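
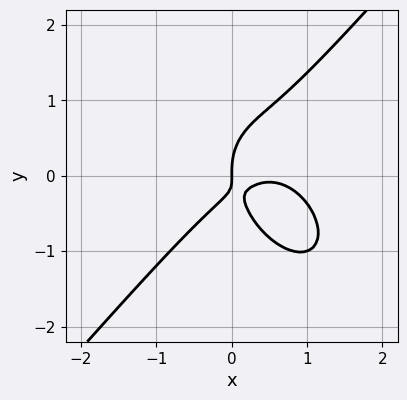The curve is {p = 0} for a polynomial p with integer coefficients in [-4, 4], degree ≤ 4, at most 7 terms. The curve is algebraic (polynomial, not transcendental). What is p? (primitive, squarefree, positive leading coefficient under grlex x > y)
3*x^3 - 2*y^3 - 3*x^2 + 3*x*y + x

(a) The degree is 3 — a generic line meets the curve in up to 3 points.
(b) Against the integer gridlines: one y-axis crossing is at y = 0; it crosses the x-axis at the gridline x = 0.
(c) Solving for integer coefficients yields p as stated.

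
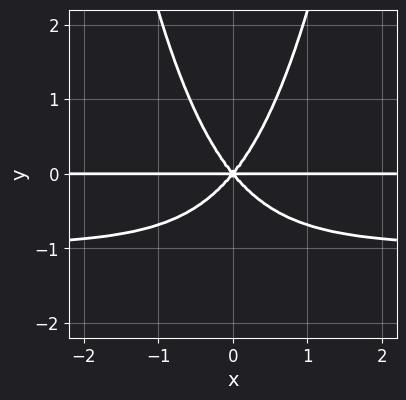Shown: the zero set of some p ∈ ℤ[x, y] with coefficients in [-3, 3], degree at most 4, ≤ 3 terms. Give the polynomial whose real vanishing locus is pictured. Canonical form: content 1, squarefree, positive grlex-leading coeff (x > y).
(a) deg p = 4. A generic line meets the curve in up to 4 points.
(b) Symmetries: it's symmetric under x → −x, forcing even powers of x.
(c) From the visible intercepts: it crosses the y-axis at the gridline y = 0; the visible x-axis segment lies entirely on the curve.
(d) Putting this together gives p.

3*x^2*y^2 + 3*x^2*y - 2*y^3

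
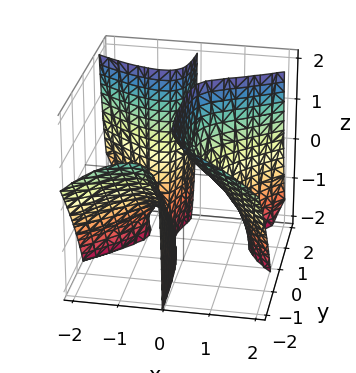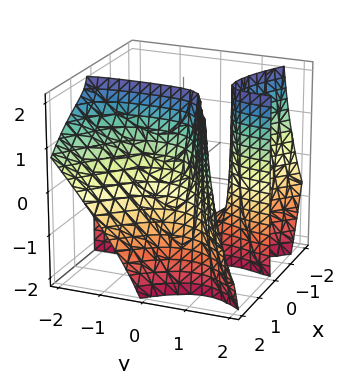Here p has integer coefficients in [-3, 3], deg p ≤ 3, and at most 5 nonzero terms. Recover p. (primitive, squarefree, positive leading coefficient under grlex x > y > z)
1. I count 2 distinct pieces. Treating them together as one polynomial.
2. Degree: a generic line meets the surface in up to 3 points, so deg p = 3.
3. From the visible intercepts: no y-intercept at any integer in the box; the surface avoids every integer z-axis point in the box.
4. Solving for integer coefficients yields p as stated.

2*x^3 - 3*x*y^2 - 3*x*y*z + 3*x*z - 1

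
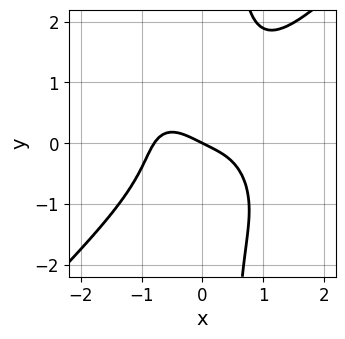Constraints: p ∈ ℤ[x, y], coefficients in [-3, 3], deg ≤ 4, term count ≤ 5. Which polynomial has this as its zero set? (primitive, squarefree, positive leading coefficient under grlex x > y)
2*x^4 - 2*x*y^3 + y^3 + x + 2*y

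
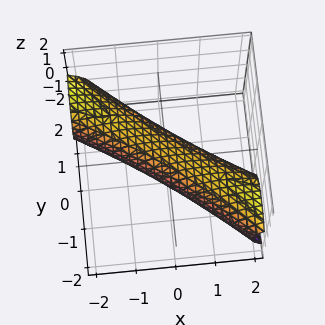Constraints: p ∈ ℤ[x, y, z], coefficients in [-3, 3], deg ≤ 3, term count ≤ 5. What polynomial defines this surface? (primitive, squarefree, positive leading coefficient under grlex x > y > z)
x^2 + 3*x*y + 2*y^2 + 2*z^2 - 1

(a) The degree is 2 — a generic line meets the surface in up to 2 points.
(b) From the visible intercepts: the x-axis gridline crossings are at x ∈ {-1, 1}.
(c) The integer polynomial consistent with all of this is the stated p.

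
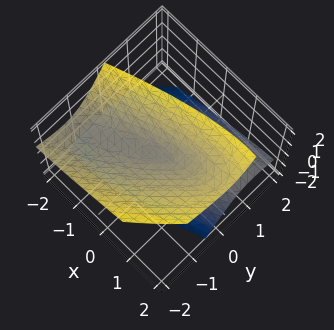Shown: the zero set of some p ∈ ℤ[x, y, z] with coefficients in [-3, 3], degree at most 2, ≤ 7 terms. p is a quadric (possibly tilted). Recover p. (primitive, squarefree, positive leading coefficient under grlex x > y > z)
(a) I count 2 distinct pieces. Treating them together as one polynomial.
(b) The degree is 2 — the shape is more complex than any degree-1 surface.
(c) From the visible intercepts: it meets the z-axis at z = 0 (among the integer gridlines); one y-axis crossing is at y = 0; it meets the x-axis at x = 0 (among the integer gridlines).
(d) The integer polynomial consistent with all of this is the stated p.

x^2 - 3*x*y + 3*y^2 + 3*y*z - 2*z^2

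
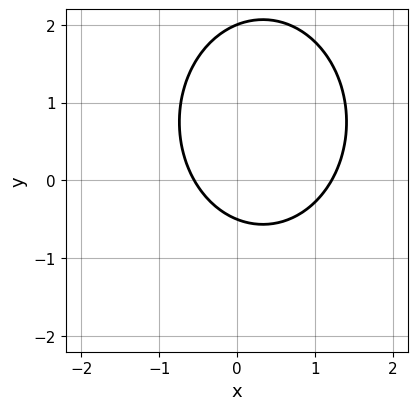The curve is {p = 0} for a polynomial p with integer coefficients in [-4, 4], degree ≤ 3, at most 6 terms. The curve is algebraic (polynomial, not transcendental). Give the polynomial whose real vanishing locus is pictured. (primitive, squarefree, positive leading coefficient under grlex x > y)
3*x^2 + 2*y^2 - 2*x - 3*y - 2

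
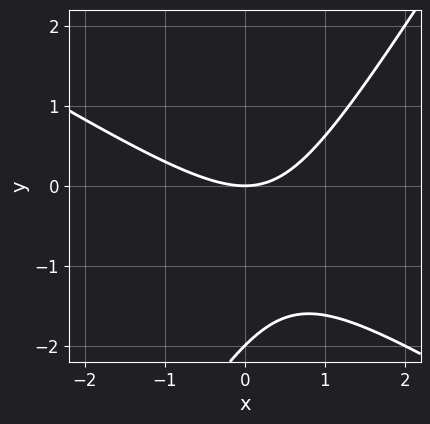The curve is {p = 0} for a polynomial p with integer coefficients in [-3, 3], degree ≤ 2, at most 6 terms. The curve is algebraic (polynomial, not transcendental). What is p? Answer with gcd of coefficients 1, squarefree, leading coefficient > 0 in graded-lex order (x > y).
x^2 + x*y - y^2 - 2*y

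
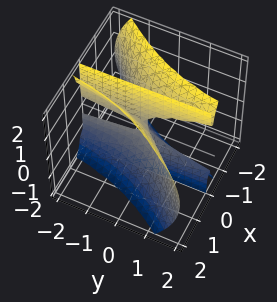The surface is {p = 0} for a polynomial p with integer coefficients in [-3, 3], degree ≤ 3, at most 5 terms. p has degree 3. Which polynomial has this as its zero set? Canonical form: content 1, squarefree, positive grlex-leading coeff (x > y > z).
3*x^3 - 3*x^2*y - x*z^2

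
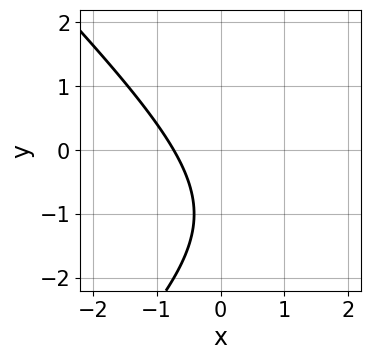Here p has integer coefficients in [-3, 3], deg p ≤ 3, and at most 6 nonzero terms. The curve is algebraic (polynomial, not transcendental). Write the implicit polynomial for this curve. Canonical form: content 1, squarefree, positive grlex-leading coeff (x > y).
x^2 - y^2 - 2*x - 2*y - 2

(a) deg p = 2. No degree-1 curve has this shape.
(b) From the visible intercepts: it misses every integer gridline on the y-axis.
(c) These observations pin down the coefficients.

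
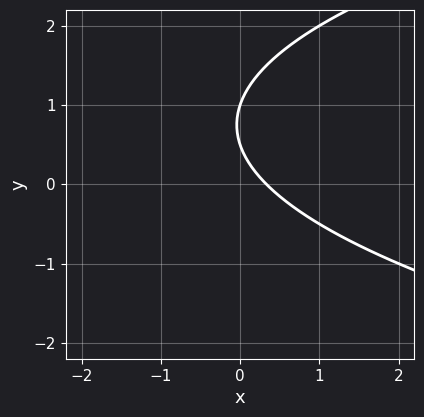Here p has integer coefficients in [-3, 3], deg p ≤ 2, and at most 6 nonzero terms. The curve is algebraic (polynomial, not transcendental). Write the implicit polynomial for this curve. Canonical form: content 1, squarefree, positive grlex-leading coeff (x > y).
First, the degree is 2 — no degree-1 curve has this shape.
Then, against the integer gridlines: it crosses the y-axis at the gridline y = 1.
Finally, together with the visible shape, these determine p as stated.

2*y^2 - 3*x - 3*y + 1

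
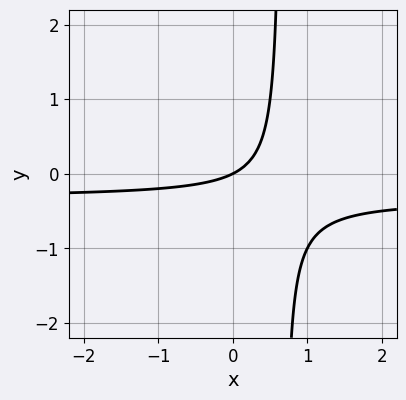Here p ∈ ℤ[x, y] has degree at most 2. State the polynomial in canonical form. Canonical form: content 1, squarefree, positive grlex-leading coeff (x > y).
(a) deg p = 2. A generic line meets the curve in up to 2 points.
(b) Observable constraints: one y-axis crossing is at y = 0; it crosses the x-axis at the gridline x = 0.
(c) Fitting integer coefficients to these (and the overall shape) gives p.

3*x*y + x - 2*y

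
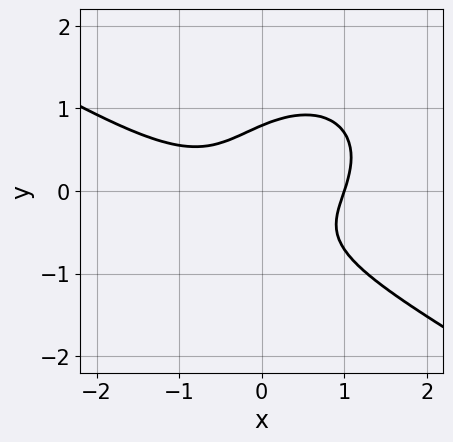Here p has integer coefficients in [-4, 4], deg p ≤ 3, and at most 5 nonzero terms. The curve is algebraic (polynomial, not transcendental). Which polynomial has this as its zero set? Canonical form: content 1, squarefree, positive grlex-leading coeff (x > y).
x^3 + x^2*y + 2*y^3 - 2*x*y - 1

Degree: no degree-2 curve has this shape, so deg p = 3.
Checking where it meets the axes: one x-axis crossing is at x = 1.
Putting this together gives p.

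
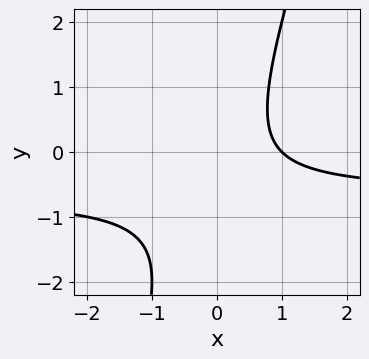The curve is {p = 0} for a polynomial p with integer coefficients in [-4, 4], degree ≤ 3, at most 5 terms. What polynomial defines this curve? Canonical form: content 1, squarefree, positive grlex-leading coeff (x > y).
3*x*y - y^2 + 2*x - y - 2

First, degree: no degree-1 curve has this shape, so deg p = 2.
Then, observable constraints: no y-intercept at any integer in the box; it meets the x-axis at x = 1 (among the integer gridlines).
Finally, together with the visible shape, these determine p as stated.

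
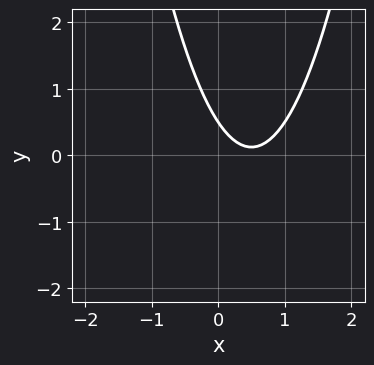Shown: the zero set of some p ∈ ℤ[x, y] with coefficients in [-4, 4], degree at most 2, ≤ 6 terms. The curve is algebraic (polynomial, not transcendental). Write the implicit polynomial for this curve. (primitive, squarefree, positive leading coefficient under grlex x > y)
3*x^2 - 3*x - 2*y + 1

(a) deg p = 2. The shape is more complex than any degree-1 curve.
(b) From the visible intercepts: no x-intercept at any integer in the box.
(c) Putting this together gives p.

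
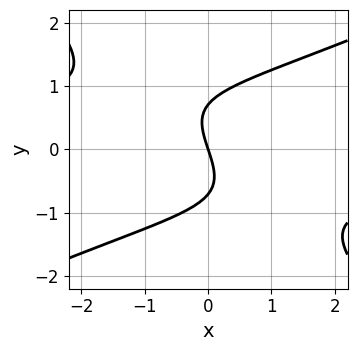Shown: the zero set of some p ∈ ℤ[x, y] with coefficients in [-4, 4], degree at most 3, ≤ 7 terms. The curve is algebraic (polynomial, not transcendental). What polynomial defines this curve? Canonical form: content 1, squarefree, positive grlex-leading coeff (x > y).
x^2*y - x*y^2 - 2*y^3 + 3*x + y

(a) Degree: the shape is more complex than any degree-2 curve, so deg p = 3.
(b) From the axis intercepts and sections: it crosses the x-axis at the gridline x = 0; one y-axis crossing is at y = 0.
(c) Assembling these constraints gives the stated polynomial.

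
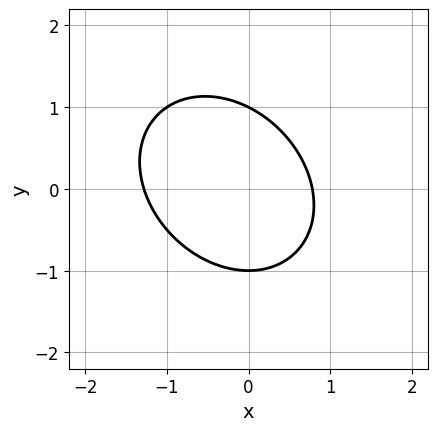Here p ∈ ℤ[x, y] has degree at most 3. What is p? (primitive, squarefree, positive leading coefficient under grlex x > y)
The degree is 2 — the shape is more complex than any degree-1 curve.
Checking where it meets the axes: the y-axis gridline crossings are at y ∈ {-1, 1}.
Together with the visible shape, these determine p as stated.

2*x^2 + x*y + 2*y^2 + x - 2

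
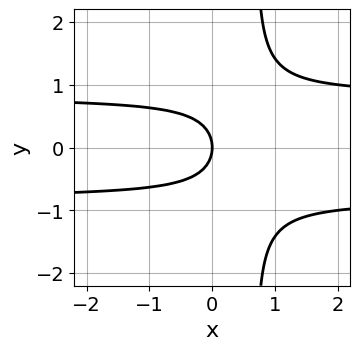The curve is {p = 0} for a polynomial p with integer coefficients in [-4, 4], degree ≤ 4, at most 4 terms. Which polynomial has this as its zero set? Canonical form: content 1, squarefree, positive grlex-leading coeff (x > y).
3*x*y^2 - 2*y^2 - 2*x

Degree: a generic line meets the curve in up to 3 points, so deg p = 3.
Symmetries: it's symmetric under y → −y, forcing even powers of y.
From the visible intercepts: one y-axis crossing is at y = 0; it crosses the x-axis at the gridline x = 0.
Putting this together gives p.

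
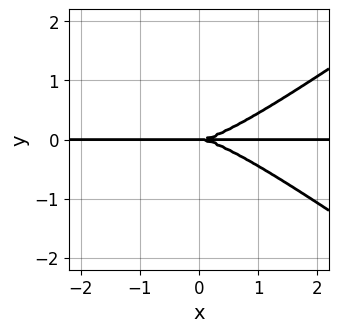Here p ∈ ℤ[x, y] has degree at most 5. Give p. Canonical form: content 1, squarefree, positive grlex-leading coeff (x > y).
x^3*y - 2*x*y^3 - 3*y^3

(a) deg p = 4. A generic line meets the curve in up to 4 points.
(b) From the visible intercepts: every point of the x-axis in the box is on the curve; it crosses the y-axis at the gridline y = 0.
(c) Fitting integer coefficients to these (and the overall shape) gives p.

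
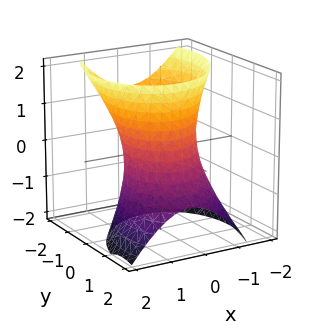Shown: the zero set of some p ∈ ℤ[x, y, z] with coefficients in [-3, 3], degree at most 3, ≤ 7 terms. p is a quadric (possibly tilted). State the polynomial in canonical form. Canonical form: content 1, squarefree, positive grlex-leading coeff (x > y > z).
3*x^2 - x*y + 2*y^2 + 2*y*z - z^2 - 3

First, deg p = 2. No degree-1 surface has this shape.
Next, from the visible intercepts: among the integer gridlines, it crosses the x-axis at x ∈ {-1, 1}; the surface avoids every integer z-axis point in the box.
Finally, solving for integer coefficients yields p as stated.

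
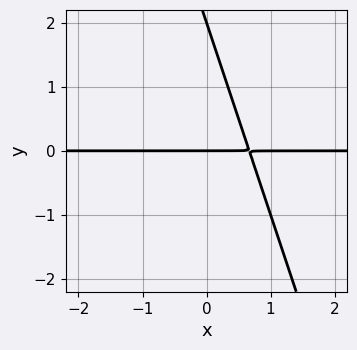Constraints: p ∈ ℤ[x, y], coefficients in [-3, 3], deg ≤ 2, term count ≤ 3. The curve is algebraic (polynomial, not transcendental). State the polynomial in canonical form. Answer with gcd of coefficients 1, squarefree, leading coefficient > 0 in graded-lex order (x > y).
1. deg p = 2. A generic line meets the curve in up to 2 points.
2. Reading off the gridlines: the y-axis gridline crossings are at y ∈ {0, 2}; every point of the x-axis in the box is on the curve.
3. These observations pin down the coefficients.

3*x*y + y^2 - 2*y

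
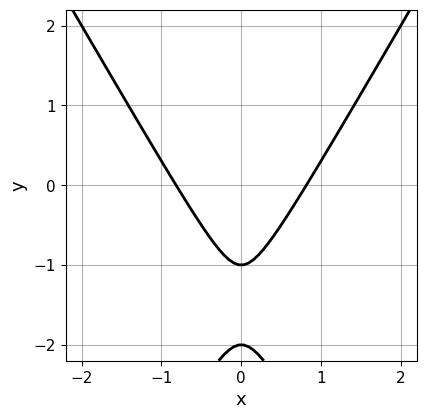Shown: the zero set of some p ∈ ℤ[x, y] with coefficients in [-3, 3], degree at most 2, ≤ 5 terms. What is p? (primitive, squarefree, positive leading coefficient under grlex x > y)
First, degree: a generic line meets the curve in up to 2 points, so deg p = 2.
Then, symmetries: it's symmetric under x → −x, forcing even powers of x.
Next, against the integer gridlines: the y-axis gridline crossings are at y ∈ {-2, -1}.
Finally, putting this together gives p.

3*x^2 - y^2 - 3*y - 2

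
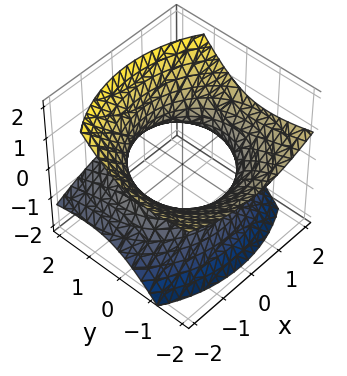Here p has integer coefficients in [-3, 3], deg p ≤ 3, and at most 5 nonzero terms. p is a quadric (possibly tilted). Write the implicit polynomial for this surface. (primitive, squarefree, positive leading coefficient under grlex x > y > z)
First, deg p = 2. No degree-1 surface has this shape.
Next, from the visible intercepts: no z-intercept at any integer in the box.
Finally, fitting integer coefficients to these (and the overall shape) gives p.

x^2 + y^2 + 2*y*z - 2*z^2 - 2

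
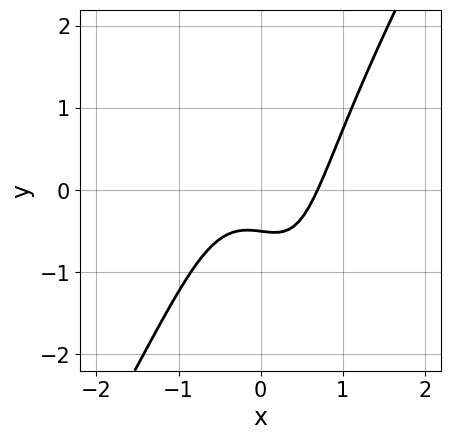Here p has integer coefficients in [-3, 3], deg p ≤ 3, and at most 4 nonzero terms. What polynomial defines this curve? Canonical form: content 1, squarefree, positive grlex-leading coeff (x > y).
3*x^3 - x*y^2 - 2*y - 1

1. The degree is 3 — a generic line meets the curve in up to 3 points.
2. Matching integer coefficients to the picture gives p.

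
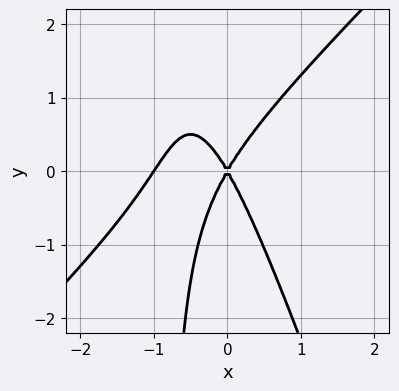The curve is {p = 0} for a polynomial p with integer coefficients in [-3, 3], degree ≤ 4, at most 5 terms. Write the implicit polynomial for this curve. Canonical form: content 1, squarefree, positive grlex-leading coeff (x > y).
First, degree: the shape is more complex than any degree-2 curve, so deg p = 3.
Next, observable constraints: one y-axis crossing is at y = 0; the x-axis gridline crossings are at x ∈ {-1, 0}.
Finally, assembling these constraints gives the stated polynomial.

3*x^3 - 2*x^2*y - x*y^2 + 3*x^2 - y^2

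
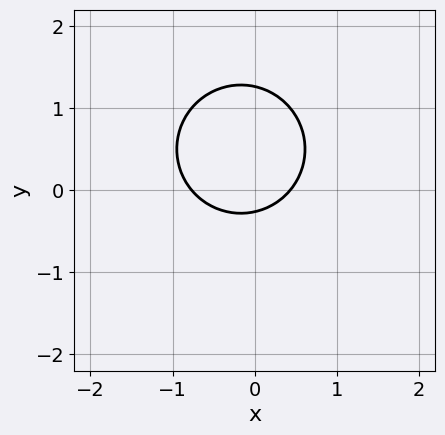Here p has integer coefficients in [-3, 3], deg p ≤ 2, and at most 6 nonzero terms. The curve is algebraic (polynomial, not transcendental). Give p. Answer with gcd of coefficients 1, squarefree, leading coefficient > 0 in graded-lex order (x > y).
3*x^2 + 3*y^2 + x - 3*y - 1

(a) The degree is 2 — a generic line meets the curve in up to 2 points.
(b) Solving for integer coefficients yields p as stated.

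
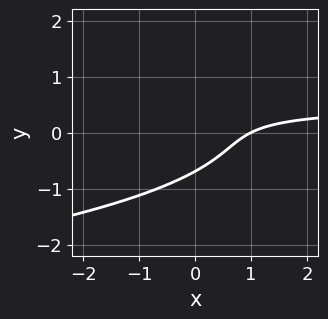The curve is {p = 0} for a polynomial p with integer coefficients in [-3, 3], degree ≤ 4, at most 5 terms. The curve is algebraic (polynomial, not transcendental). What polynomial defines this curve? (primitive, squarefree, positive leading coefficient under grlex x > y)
3*y^3 + 2*x*y - x + 1

1. deg p = 3. No degree-2 curve has this shape.
2. Checking where it meets the axes: one x-axis crossing is at x = 1.
3. Matching integer coefficients to the picture gives p.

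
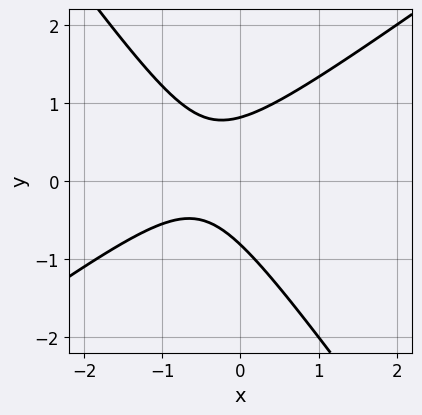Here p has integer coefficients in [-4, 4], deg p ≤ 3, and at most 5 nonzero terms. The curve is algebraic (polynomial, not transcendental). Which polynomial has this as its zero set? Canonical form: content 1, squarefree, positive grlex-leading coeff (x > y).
First, deg p = 2.
Next, checking where it meets the axes: no x-intercept at any integer in the box.
Finally, the integer polynomial consistent with all of this is the stated p.

3*x^2 - 2*x*y - 3*y^2 + 3*x + 2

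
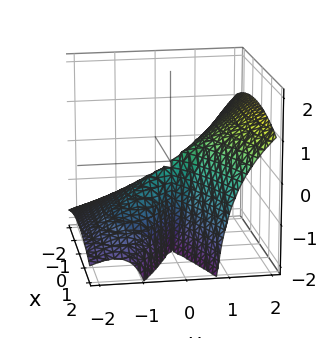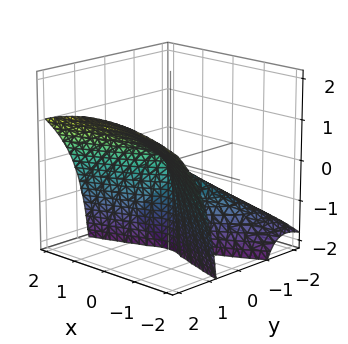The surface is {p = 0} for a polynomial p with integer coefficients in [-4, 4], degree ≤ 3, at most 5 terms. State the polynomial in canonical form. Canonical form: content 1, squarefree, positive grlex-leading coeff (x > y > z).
2*y^3 - 3*y^2*z - x^2

(a) deg p = 3. No degree-2 surface has this shape.
(b) Checking where it meets the axes: it crosses the y-axis at the gridline y = 0; every point of the z-axis in the box is on the surface.
(c) Solving for integer coefficients yields p as stated.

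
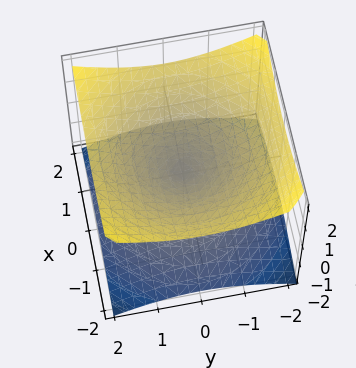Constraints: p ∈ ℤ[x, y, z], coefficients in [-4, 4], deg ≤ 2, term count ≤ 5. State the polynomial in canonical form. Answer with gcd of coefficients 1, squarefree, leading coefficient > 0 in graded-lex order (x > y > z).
x^2 + y^2 - 2*z^2

Degree: a double cone through the origin; a quadric, so deg p = 2.
Symmetries: the z ↦ −z reflection is a symmetry, so z appears only in even powers; rotational symmetry about the z-axis ⇒ p depends on x, y only through x² + y².
Against the integer gridlines: a circular section at z = -1 has radius between 1 and 2; it crosses the x-axis at the gridline x = 0.
Fitting integer coefficients to these (and the overall shape) gives p.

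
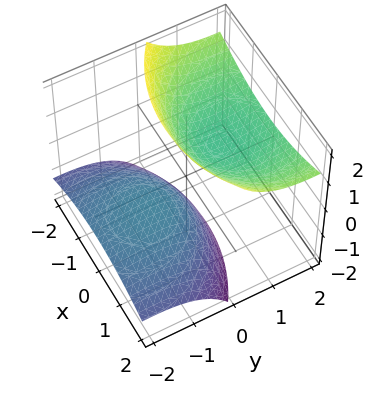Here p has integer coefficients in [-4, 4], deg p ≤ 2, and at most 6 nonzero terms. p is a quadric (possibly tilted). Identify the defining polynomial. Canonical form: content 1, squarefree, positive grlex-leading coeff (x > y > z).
x^2 + y^2 - 3*y*z - z^2 + 1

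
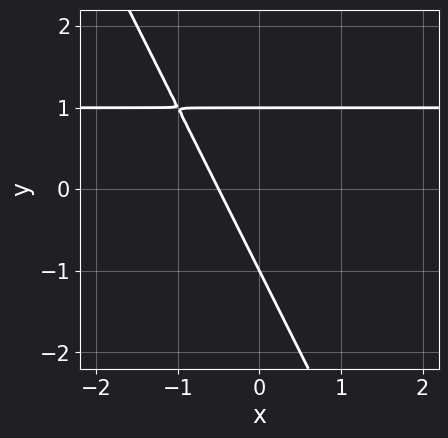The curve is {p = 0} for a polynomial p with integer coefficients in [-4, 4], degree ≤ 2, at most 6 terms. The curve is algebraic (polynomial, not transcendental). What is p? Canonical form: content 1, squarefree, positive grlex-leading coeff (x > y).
2*x*y + y^2 - 2*x - 1

1. The degree is 2 — a generic line meets the curve in up to 2 points.
2. Reading off the gridlines: the y-axis gridline crossings are at y ∈ {-1, 1}.
3. Putting this together gives p.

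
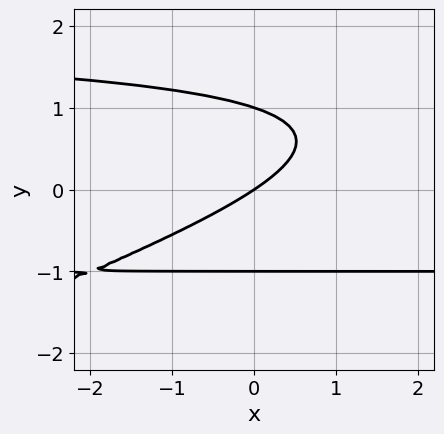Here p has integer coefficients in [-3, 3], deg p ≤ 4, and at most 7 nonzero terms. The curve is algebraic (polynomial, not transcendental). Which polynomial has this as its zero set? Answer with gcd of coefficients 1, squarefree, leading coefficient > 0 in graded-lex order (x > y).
1. Degree: the shape is more complex than any degree-2 curve, so deg p = 3.
2. Reading off the gridlines: among the integer gridlines, it crosses the y-axis at y ∈ {-1, 0, 1}; it crosses the x-axis at the gridline x = 0.
3. Fitting integer coefficients to these (and the overall shape) gives p.

x*y^2 - 3*y^3 - x*y - 2*x + 3*y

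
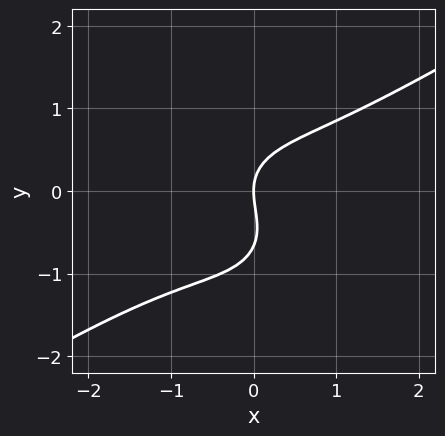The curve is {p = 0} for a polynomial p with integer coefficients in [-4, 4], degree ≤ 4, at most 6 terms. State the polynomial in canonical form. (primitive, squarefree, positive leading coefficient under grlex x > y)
First, deg p = 3.
Then, observable constraints: one x-axis crossing is at x = 0; one y-axis crossing is at y = 0.
Finally, solving for integer coefficients yields p as stated.

2*x^3 - 2*x^2*y - 3*y^3 - 2*y^2 + 3*x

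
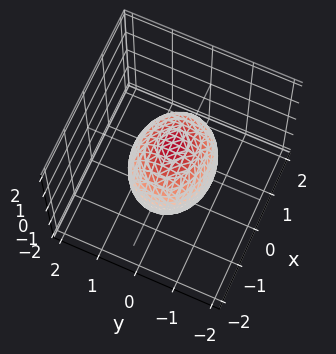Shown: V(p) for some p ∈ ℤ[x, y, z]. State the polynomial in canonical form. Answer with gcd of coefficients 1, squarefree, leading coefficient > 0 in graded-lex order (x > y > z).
1. The degree is 2 — a closed, bounded, convex surface; a quadric.
2. Symmetries: it's symmetric under z → −z, forcing even powers of z; mirror symmetry y ↦ −y ⇒ only even powers of y; the x ↦ −x reflection is a symmetry, so x appears only in even powers.
3. Against the integer gridlines: the y-axis gridline crossings are at y ∈ {-1, 1}.
4. Matching integer coefficients to the picture gives p.

2*x^2 + 3*y^2 + 2*z^2 - 3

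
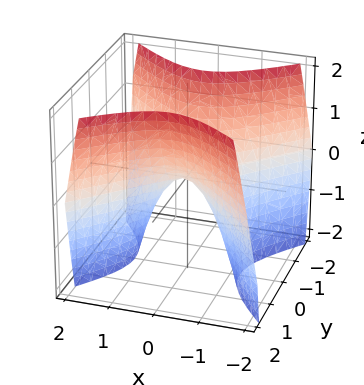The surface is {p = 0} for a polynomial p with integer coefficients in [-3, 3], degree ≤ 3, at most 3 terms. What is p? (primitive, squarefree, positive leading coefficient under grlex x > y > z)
(a) deg p = 2. A saddle surface; a quadric.
(b) Symmetries: the x ↦ −x reflection is a symmetry, so x appears only in even powers; it's symmetric under y → −y, forcing even powers of y.
(c) From the visible intercepts: it meets the x-axis at x = 0 (among the integer gridlines); one y-axis crossing is at y = 0.
(d) These observations pin down the coefficients.

3*x^2 - 3*y^2 + 2*z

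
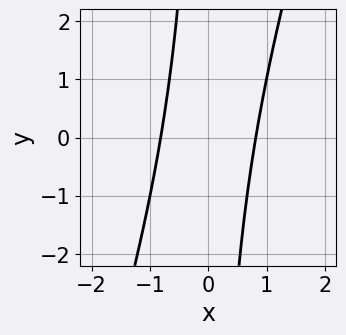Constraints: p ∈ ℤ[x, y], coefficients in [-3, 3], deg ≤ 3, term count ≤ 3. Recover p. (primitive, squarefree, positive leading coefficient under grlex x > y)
3*x^2 - x*y - 2

Degree: no degree-1 curve has this shape, so deg p = 2.
From the axis intercepts and sections: no y-intercept at any integer in the box.
The integer polynomial consistent with all of this is the stated p.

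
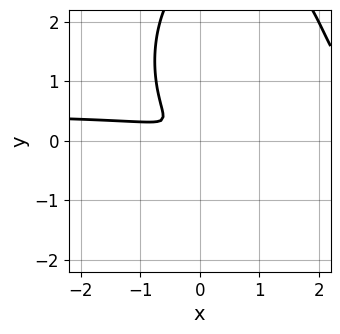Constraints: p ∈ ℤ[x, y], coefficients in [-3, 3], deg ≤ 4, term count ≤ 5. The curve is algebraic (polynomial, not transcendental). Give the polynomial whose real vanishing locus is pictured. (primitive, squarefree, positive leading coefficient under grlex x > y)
(a) Degree: a generic line meets the curve in up to 3 points, so deg p = 3.
(b) Matching integer coefficients to the picture gives p.

2*x^2*y + y^3 - x^2 - 2*x*y - 3*y^2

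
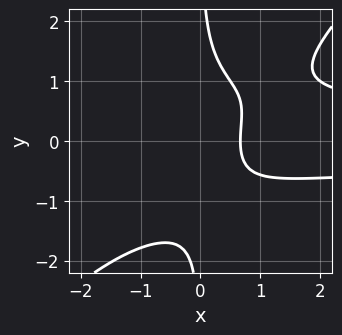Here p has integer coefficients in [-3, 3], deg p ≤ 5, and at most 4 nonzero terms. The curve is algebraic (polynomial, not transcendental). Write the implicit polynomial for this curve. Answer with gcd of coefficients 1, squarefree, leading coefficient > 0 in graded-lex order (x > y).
2*x^2*y^2 - 2*x*y^3 - 3*x + 2

(a) deg p = 4. No degree-3 curve has this shape.
(b) Checking where it meets the axes: it misses every integer gridline on the y-axis.
(c) Fitting integer coefficients to these (and the overall shape) gives p.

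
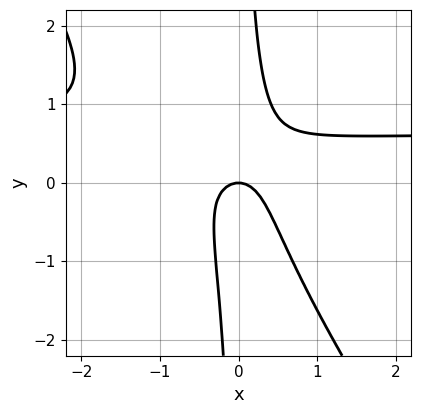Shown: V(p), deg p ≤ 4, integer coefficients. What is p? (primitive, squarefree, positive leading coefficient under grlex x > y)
3*x^2*y + 2*x*y^2 - 2*x^2 - y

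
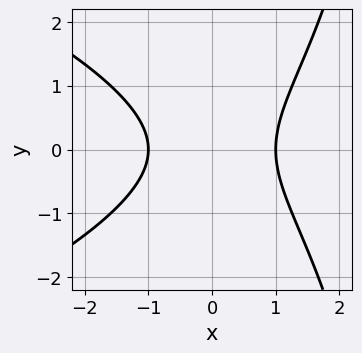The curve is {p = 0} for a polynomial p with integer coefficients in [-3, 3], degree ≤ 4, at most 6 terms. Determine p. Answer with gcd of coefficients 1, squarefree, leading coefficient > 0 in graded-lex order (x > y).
x*y^2 + 3*x^2 - 3*y^2 - 3

Degree: the shape is more complex than any degree-2 curve, so deg p = 3.
Symmetries: it's symmetric under y → −y, forcing even powers of y.
Checking where it meets the axes: the x-axis gridline crossings are at x ∈ {-1, 1}; the curve avoids every integer y-axis point in the box.
The integer polynomial consistent with all of this is the stated p.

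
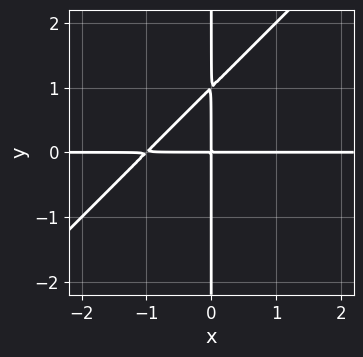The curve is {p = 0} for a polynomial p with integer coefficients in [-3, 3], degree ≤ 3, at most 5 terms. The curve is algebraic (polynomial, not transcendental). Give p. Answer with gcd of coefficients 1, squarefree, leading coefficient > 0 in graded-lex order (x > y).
deg p = 3. A generic line meets the curve in up to 3 points.
Against the integer gridlines: the visible y-axis segment lies entirely on the curve; every point of the x-axis in the box is on the curve.
Together with the visible shape, these determine p as stated.

x^2*y - x*y^2 + x*y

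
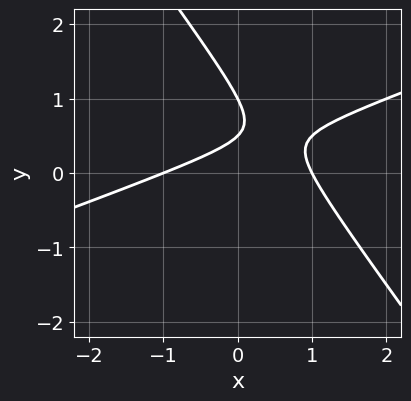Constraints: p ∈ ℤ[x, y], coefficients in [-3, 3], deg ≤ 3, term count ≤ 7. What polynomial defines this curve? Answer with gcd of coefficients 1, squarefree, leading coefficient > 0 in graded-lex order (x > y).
(a) Degree: a generic line meets the curve in up to 2 points, so deg p = 2.
(b) Checking where it meets the axes: it crosses the y-axis at the gridline y = 1; the x-axis gridline crossings are at x ∈ {-1, 1}.
(c) The integer polynomial consistent with all of this is the stated p.

x^2 - 2*x*y - 2*y^2 + 3*y - 1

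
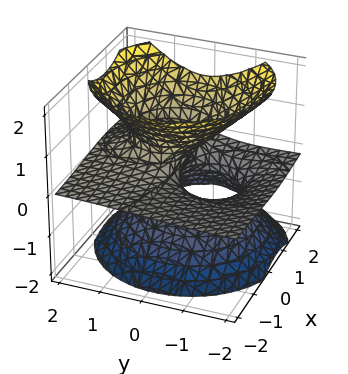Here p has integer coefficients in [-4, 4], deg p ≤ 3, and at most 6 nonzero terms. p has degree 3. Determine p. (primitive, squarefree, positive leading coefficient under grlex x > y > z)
First, degree: a generic line meets the surface in up to 3 points, so deg p = 3.
Then, from the visible intercepts: the visible x-axis segment lies entirely on the surface; it meets the y-axis at y = 0 (among the integer gridlines); it crosses the z-axis at the gridline z = 0.
Finally, putting this together gives p.

2*x^2*z + 2*y^2*z - 2*z^3 - 2*x*z - y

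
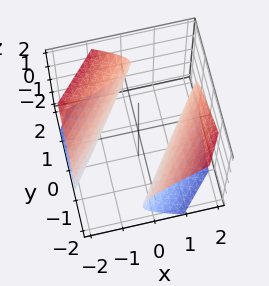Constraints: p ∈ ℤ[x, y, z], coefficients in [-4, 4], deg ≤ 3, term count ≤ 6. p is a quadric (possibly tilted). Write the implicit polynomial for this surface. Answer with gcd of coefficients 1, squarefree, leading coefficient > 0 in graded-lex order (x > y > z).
1. I count 2 distinct pieces.
2. The degree is 2 — a generic line meets the surface in up to 2 points.
3. Checking where it meets the axes: the surface avoids every integer z-axis point in the box.
4. The integer polynomial consistent with all of this is the stated p.

2*x^2 - 3*x*y + y^2 + y*z - 3*z^2 - 3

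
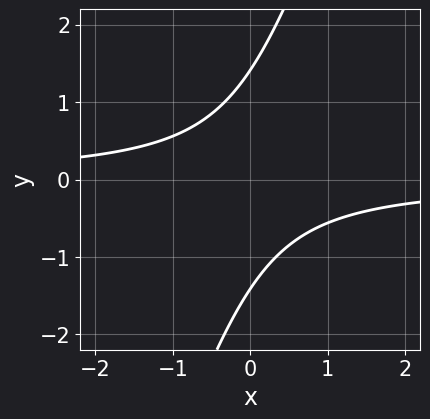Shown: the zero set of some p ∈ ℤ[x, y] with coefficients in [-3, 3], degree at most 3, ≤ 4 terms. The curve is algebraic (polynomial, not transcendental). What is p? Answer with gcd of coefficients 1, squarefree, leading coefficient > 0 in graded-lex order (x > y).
The degree is 2 — no degree-1 curve has this shape.
From the axis intercepts and sections: no x-intercept at any integer in the box.
Solving for integer coefficients yields p as stated.

3*x*y - y^2 + 2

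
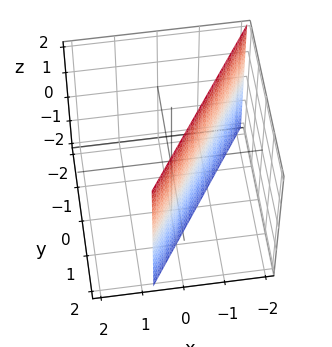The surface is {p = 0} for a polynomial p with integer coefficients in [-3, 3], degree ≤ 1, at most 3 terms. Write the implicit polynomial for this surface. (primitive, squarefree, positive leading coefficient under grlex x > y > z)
3*x - 2*y + 2

Degree: the surface is flat (a plane), so deg p = 1.
From the axis intercepts and sections: no z-intercept at any integer in the box; it meets the y-axis at y = 1 (among the integer gridlines).
Putting this together gives p.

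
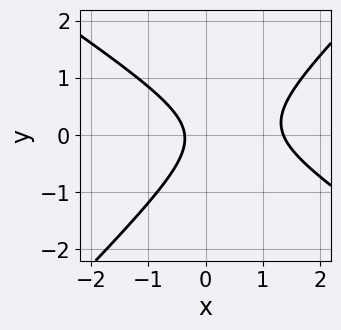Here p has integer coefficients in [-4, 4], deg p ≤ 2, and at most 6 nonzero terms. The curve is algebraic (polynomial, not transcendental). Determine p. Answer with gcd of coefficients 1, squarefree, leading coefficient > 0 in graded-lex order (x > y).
1. Degree: the shape is more complex than any degree-1 curve, so deg p = 2.
2. Checking where it meets the axes: the curve avoids every integer y-axis point in the box.
3. Putting this together gives p.

2*x^2 + x*y - 3*y^2 - 2*x - 1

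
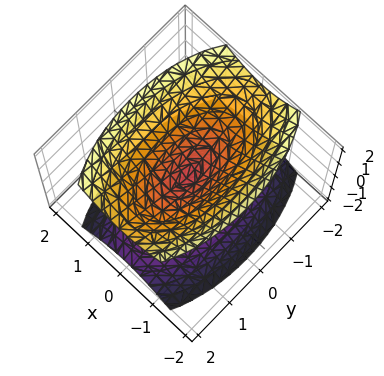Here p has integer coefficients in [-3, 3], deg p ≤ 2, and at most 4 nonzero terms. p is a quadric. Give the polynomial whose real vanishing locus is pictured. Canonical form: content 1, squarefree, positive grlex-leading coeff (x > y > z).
First, the picture has 2 separate pieces. Treating them together as one polynomial.
Then, the degree is 2 — two nappes meeting at a single point; a quadric.
Next, symmetries: mirror symmetry x ↦ −x ⇒ only even powers of x; mirror symmetry z ↦ −z ⇒ only even powers of z; mirror symmetry y ↦ −y ⇒ only even powers of y.
Next, against the integer gridlines: one x-axis crossing is at x = 0; it meets the z-axis at z = 0 (among the integer gridlines).
Finally, fitting integer coefficients to these (and the overall shape) gives p.

3*x^2 + y^2 - 2*z^2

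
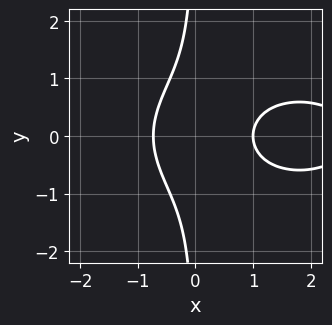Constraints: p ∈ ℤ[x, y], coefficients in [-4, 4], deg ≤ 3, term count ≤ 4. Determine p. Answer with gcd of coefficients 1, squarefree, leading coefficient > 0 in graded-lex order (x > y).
The degree is 3 — no degree-2 curve has this shape.
Symmetries: the y ↦ −y reflection is a symmetry, so y appears only in even powers.
Against the integer gridlines: it meets the x-axis at x = 1 (among the integer gridlines); it misses every integer gridline on the y-axis.
Assembling these constraints gives the stated polynomial.

x^3 + 3*x*y^2 - 3*x^2 + 2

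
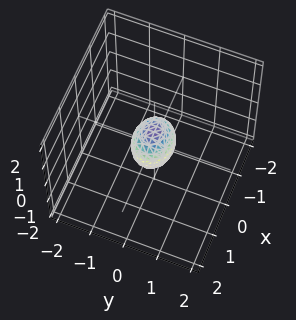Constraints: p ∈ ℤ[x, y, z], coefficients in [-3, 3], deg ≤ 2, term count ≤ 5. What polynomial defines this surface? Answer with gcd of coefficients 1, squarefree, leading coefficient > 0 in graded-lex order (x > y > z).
2*x^2 + 3*y^2 + 2*z^2 - 1

First, the degree is 2 — bounded and convex; a quadric.
Next, symmetries: it's symmetric under y → −y, forcing even powers of y; the x ↦ −x reflection is a symmetry, so x appears only in even powers; it's symmetric under z → −z, forcing even powers of z.
Finally, putting this together gives p.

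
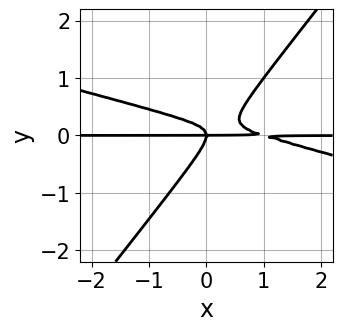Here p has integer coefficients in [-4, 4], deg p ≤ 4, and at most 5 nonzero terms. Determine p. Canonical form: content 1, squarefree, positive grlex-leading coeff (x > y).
(a) The degree is 3 — a generic line meets the curve in up to 3 points.
(b) Against the integer gridlines: the visible x-axis segment lies entirely on the curve; it meets the y-axis at y = 0 (among the integer gridlines).
(c) Together with the visible shape, these determine p as stated.

x^2*y + 3*x*y^2 - 3*y^3 - x*y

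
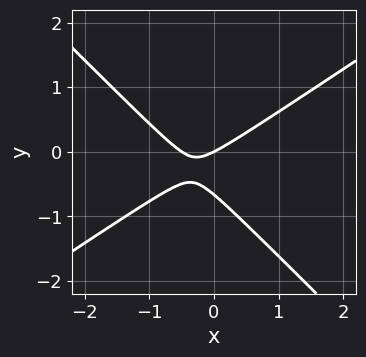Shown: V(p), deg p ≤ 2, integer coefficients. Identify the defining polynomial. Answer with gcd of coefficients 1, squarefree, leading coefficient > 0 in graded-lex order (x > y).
First, the degree is 2 — a generic line meets the curve in up to 2 points.
Next, checking where it meets the axes: it crosses the x-axis at the gridline x = 0; it crosses the y-axis at the gridline y = 0.
Finally, assembling these constraints gives the stated polynomial.

2*x^2 - x*y - 3*y^2 + x - 2*y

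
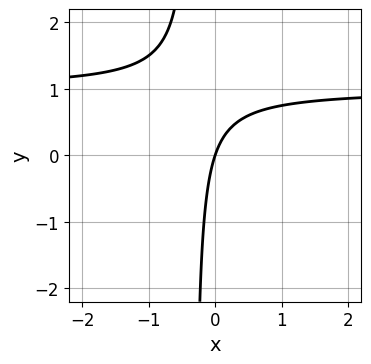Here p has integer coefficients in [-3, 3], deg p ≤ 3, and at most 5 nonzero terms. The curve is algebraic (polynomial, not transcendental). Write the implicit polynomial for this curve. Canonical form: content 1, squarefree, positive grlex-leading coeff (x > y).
(a) Degree: no degree-1 curve has this shape, so deg p = 2.
(b) Observable constraints: one y-axis crossing is at y = 0; one x-axis crossing is at x = 0.
(c) Solving for integer coefficients yields p as stated.

3*x*y - 3*x + y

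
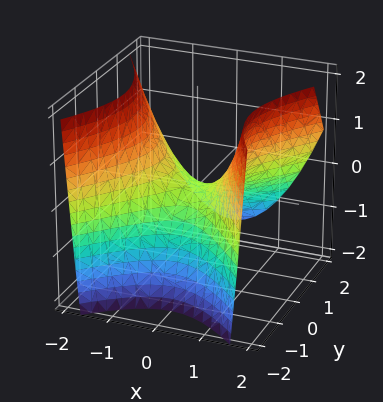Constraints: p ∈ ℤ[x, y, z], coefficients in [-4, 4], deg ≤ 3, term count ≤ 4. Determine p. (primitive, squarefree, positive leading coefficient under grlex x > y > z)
First, the degree is 2 — the shape is more complex than any degree-1 surface.
Next, from the visible intercepts: it crosses the y-axis at the gridline y = 0; one x-axis crossing is at x = 0; it meets the z-axis at z = 0 (among the integer gridlines).
Finally, putting this together gives p.

3*x^2 - 2*y^2 - y*z - 3*z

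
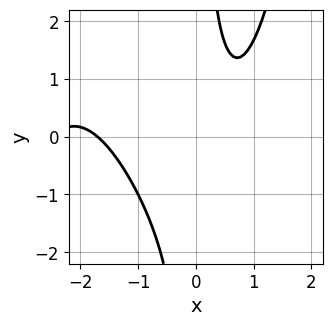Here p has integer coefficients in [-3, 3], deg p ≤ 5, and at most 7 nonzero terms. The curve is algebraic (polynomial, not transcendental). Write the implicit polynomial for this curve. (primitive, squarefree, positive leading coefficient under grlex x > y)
x^4 + 3*x^3 - 3*x*y - 2*x + 3

1. Degree: a generic line meets the curve in up to 4 points, so deg p = 4.
2. From the axis intercepts and sections: no y-intercept at any integer in the box.
3. Matching integer coefficients to the picture gives p.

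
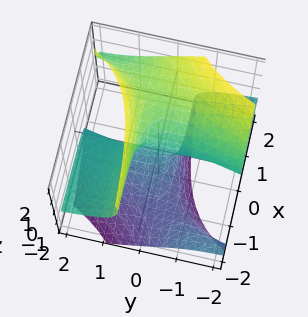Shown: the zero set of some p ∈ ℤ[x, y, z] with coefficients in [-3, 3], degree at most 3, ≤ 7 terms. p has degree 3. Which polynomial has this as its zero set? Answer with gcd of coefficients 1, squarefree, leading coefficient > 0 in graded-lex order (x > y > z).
(a) Degree: a generic line meets the surface in up to 3 points, so deg p = 3.
(b) Checking where it meets the axes: every point of the y-axis in the box is on the surface; it meets the z-axis at z = 0 (among the integer gridlines); it meets the x-axis at x = 0 (among the integer gridlines).
(c) Solving for integer coefficients yields p as stated.

3*x*y*z - y^2*z - 2*y*z^2 + z^3 - 2*x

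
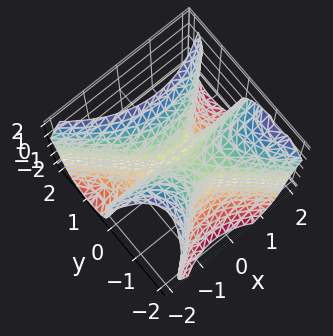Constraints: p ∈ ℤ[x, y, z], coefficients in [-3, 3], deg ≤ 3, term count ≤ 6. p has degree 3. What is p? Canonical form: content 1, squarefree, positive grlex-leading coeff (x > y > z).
First, deg p = 3.
Next, checking where it meets the axes: it meets the z-axis at z = 0 (among the integer gridlines); the y-axis gridline crossings are at y ∈ {-1, 0}; every point of the x-axis in the box is on the surface.
Finally, putting this together gives p.

3*x^2*y - x*y*z - 3*y^3 + z^3 - 3*y^2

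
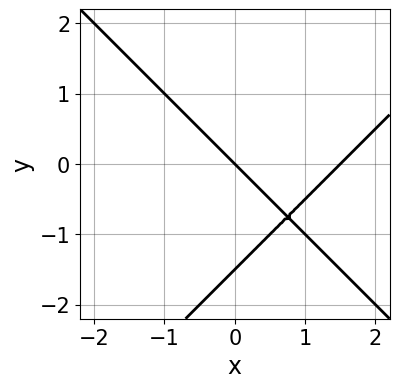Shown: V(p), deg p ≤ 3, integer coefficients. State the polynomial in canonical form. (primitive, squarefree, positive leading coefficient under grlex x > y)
2*x^2 - 2*y^2 - 3*x - 3*y

deg p = 2. No degree-1 curve has this shape.
Reading off the gridlines: one x-axis crossing is at x = 0; it meets the y-axis at y = 0 (among the integer gridlines).
Solving for integer coefficients yields p as stated.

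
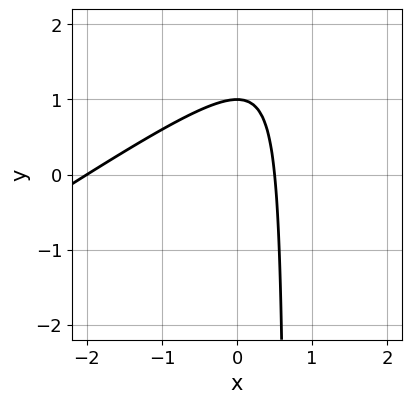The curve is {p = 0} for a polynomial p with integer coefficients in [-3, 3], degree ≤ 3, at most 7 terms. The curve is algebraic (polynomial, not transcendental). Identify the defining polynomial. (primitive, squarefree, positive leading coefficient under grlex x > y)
2*x^2 - 3*x*y + 3*x + 2*y - 2

First, deg p = 2.
Then, against the integer gridlines: one y-axis crossing is at y = 1; one x-axis crossing is at x = -2.
Finally, assembling these constraints gives the stated polynomial.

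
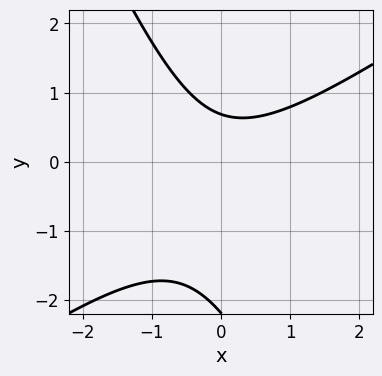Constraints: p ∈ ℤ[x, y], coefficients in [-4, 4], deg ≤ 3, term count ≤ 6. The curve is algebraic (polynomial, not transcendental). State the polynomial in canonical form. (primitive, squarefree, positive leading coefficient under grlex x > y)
First, deg p = 2. A generic line meets the curve in up to 2 points.
Then, from the axis intercepts and sections: no x-intercept at any integer in the box.
Finally, matching integer coefficients to the picture gives p.

3*x^2 - 3*x*y - 2*y^2 - 3*y + 3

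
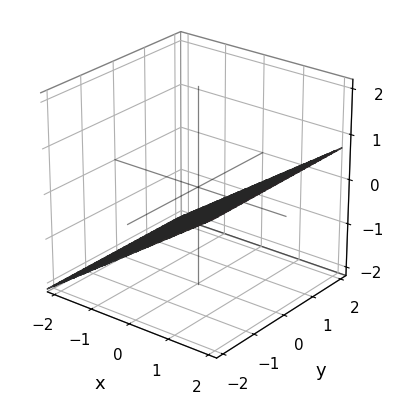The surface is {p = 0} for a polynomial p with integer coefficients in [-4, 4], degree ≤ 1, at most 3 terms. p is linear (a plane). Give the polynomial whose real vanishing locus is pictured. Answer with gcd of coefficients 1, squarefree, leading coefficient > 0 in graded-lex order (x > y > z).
(a) The degree is 1 — every cross-section is a straight line — this is a plane.
(b) Reading off the gridlines: one x-axis crossing is at x = 1; no y-intercept at any integer in the box.
(c) Fitting integer coefficients to these (and the overall shape) gives p.

2*x - 3*z - 2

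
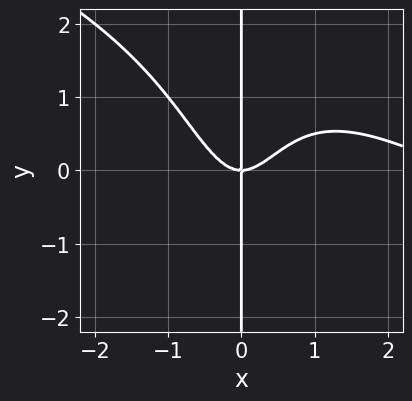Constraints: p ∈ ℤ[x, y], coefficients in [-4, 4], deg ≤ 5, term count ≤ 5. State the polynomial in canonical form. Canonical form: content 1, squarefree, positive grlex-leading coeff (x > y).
x^4 + 2*x^3*y - 3*x^3 + 2*x*y

The degree is 4 — the shape is more complex than any degree-3 curve.
Observable constraints: it meets the x-axis at x = 0 (among the integer gridlines); every point of the y-axis in the box is on the curve.
Fitting integer coefficients to these (and the overall shape) gives p.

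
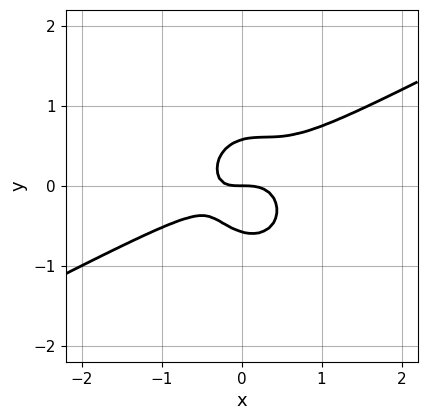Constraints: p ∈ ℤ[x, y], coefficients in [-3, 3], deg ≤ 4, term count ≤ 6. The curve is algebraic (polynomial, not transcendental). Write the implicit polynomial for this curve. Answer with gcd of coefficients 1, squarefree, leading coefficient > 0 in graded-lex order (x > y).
2*x^3 - 3*x^2*y - 3*y^3 + x*y + y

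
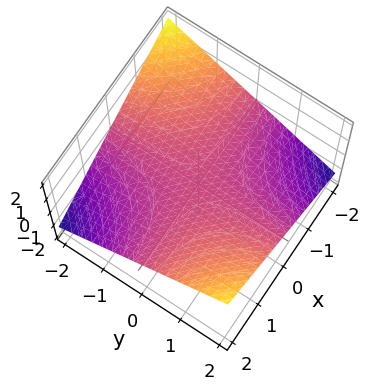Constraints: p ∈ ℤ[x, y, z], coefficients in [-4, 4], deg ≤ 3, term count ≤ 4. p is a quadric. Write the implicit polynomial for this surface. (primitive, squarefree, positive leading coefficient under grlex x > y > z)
x*y - 3*z

(a) The degree is 2 — a saddle surface; a quadric.
(b) Reading off the gridlines: the visible y-axis segment lies entirely on the surface; every point of the x-axis in the box is on the surface; it meets the z-axis at z = 0 (among the integer gridlines).
(c) Fitting integer coefficients to these (and the overall shape) gives p.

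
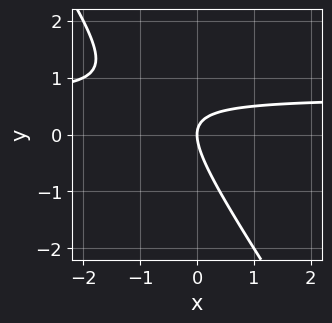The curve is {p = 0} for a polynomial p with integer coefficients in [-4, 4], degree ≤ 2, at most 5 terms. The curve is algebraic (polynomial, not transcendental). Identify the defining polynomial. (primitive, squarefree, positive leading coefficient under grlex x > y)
3*x*y + 2*y^2 - 2*x

First, deg p = 2.
Next, checking where it meets the axes: it meets the x-axis at x = 0 (among the integer gridlines); it crosses the y-axis at the gridline y = 0.
Finally, assembling these constraints gives the stated polynomial.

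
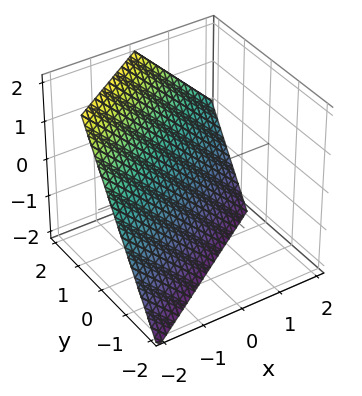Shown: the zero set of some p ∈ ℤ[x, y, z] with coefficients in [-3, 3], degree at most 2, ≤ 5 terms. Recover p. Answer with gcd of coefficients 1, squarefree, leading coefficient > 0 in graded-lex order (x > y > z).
1. The degree is 1 — every cross-section is a straight line — this is a plane.
2. Reading off the gridlines: it crosses the z-axis at the gridline z = -1; one x-axis crossing is at x = -1.
3. Solving for integer coefficients yields p as stated.

2*x - 3*y + 2*z + 2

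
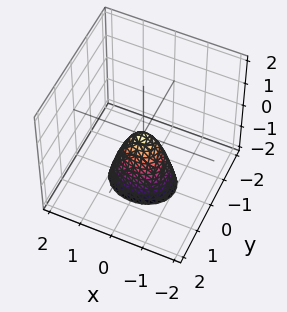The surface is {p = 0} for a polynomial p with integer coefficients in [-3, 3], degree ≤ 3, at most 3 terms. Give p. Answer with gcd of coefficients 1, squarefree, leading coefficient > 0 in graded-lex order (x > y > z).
2*x^2 + 3*y^2 + z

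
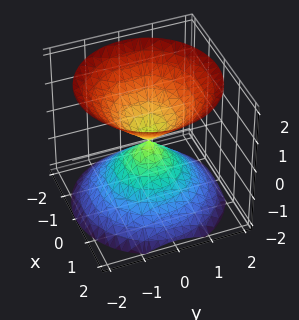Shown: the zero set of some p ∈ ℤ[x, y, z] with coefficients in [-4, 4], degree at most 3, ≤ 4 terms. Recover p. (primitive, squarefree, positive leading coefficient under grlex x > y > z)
x^2 + y^2 - z^2

I count 2 distinct pieces. Treating them together as one polynomial.
Degree: two nappes meeting at a single point; a quadric, so deg p = 2.
By symmetry, every cross-section ⟂ z is a circle, so x, y appear only via x² + y²; it's symmetric under z → −z, forcing even powers of z.
Observable constraints: it meets the z-axis at z = 0 (among the integer gridlines); a circular section at z = -1 has radius exactly 1; it crosses the x-axis at the gridline x = 0.
Together with the visible shape, these determine p as stated.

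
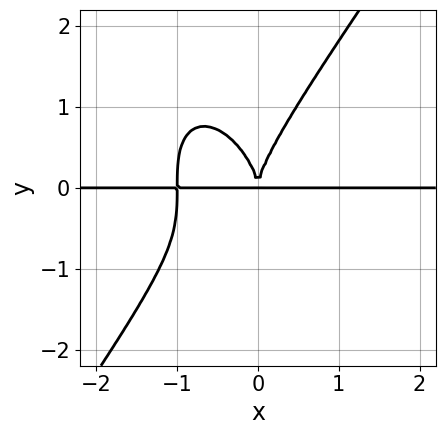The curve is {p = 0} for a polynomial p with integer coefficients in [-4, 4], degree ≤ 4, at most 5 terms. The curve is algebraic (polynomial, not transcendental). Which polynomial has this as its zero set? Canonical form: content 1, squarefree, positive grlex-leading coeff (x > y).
3*x^3*y - y^4 + 3*x^2*y

1. deg p = 4. The shape is more complex than any degree-3 curve.
2. Checking where it meets the axes: every point of the x-axis in the box is on the curve.
3. Assembling these constraints gives the stated polynomial.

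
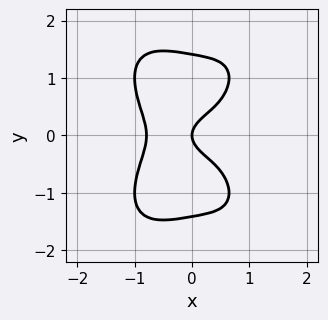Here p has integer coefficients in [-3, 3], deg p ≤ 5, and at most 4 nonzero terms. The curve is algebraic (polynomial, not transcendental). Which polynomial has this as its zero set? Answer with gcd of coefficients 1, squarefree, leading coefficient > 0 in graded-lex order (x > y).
2*x^4 + y^4 - 2*y^2 + x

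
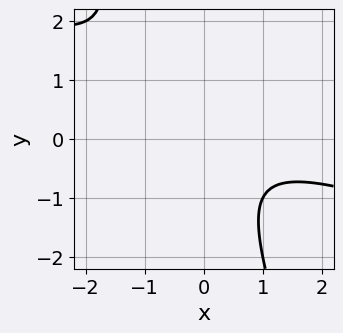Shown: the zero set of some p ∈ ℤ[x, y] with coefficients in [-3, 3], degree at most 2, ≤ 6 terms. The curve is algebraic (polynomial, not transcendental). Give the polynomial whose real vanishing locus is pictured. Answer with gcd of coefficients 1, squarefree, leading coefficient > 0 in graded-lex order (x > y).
x^2 + 3*x*y + y^2 - x + 2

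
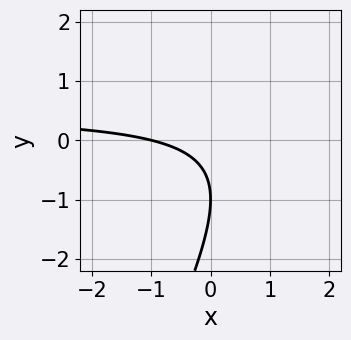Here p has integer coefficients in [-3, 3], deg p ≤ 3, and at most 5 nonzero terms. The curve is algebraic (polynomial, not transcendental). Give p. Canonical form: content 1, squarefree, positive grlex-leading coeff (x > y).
(a) The degree is 2 — no degree-1 curve has this shape.
(b) Observable constraints: one y-axis crossing is at y = -1; it crosses the x-axis at the gridline x = -1.
(c) Matching integer coefficients to the picture gives p.

2*x*y - y^2 - x - 2*y - 1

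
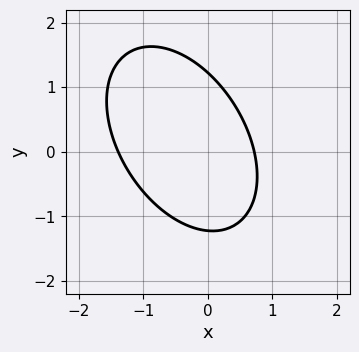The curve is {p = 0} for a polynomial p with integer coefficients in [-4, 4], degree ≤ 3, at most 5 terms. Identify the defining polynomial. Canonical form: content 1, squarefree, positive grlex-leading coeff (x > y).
Degree: no degree-1 curve has this shape, so deg p = 2.
Putting this together gives p.

3*x^2 + 2*x*y + 2*y^2 + 2*x - 3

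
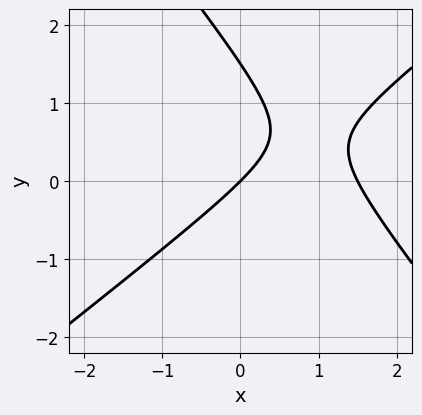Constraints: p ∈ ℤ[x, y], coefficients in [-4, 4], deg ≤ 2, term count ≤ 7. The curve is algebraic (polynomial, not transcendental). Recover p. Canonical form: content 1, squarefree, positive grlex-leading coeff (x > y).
(a) Degree: no degree-1 curve has this shape, so deg p = 2.
(b) Observable constraints: one y-axis crossing is at y = 0; one x-axis crossing is at x = 0.
(c) Assembling these constraints gives the stated polynomial.

2*x^2 - x*y - 2*y^2 - 3*x + 3*y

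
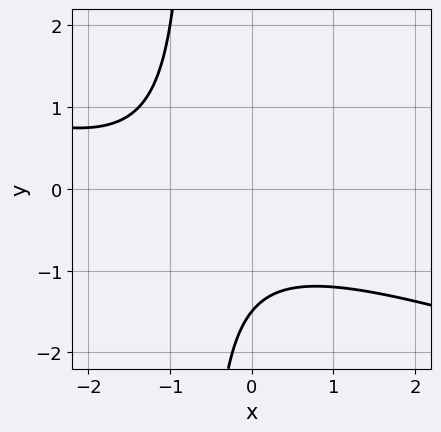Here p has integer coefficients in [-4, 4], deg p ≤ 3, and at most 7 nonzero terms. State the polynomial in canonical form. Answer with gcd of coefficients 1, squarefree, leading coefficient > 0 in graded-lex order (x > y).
1. deg p = 2.
2. From the visible intercepts: it misses every integer gridline on the x-axis.
3. These observations pin down the coefficients.

x^2 + 3*x*y + 2*x + 2*y + 3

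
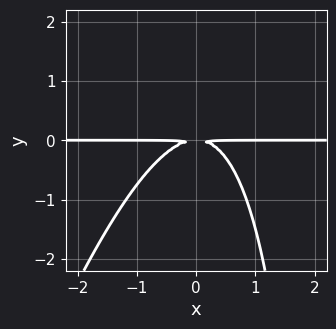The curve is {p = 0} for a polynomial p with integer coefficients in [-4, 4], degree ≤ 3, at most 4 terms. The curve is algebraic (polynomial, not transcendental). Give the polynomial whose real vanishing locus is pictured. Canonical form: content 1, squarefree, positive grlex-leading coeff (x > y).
1. deg p = 3.
2. From the visible intercepts: the visible x-axis segment lies entirely on the curve.
3. Together with the visible shape, these determine p as stated.

3*x^2*y - x*y^2 + 3*y^2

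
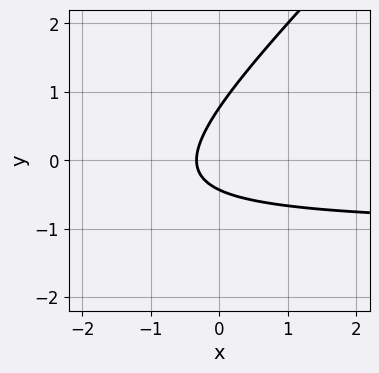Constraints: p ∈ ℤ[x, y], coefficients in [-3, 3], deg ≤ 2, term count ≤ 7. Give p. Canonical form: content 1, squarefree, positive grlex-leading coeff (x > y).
3*x*y - 3*y^2 + 3*x + y + 1

(a) The degree is 2 — a generic line meets the curve in up to 2 points.
(b) The integer polynomial consistent with all of this is the stated p.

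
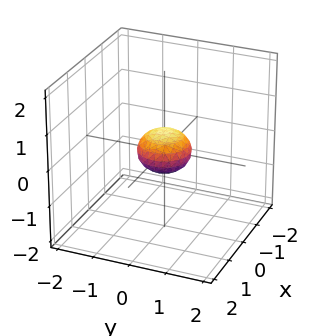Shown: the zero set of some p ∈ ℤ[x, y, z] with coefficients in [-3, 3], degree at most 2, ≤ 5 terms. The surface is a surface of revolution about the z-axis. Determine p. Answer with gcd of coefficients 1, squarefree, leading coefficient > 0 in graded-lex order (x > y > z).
2*x^2 + 2*y^2 + 3*z^2 - 1

1. Degree: the shape is more complex than any degree-1 surface, so deg p = 2.
2. Symmetries: rotational symmetry about the z-axis ⇒ p depends on x, y only through x² + y².
3. From the axis intercepts and sections: a circular section at z = 0 has radius between 0 and 1.
4. Matching integer coefficients to the picture gives p.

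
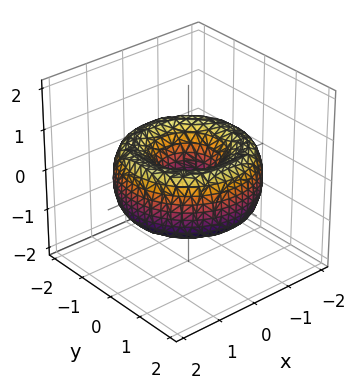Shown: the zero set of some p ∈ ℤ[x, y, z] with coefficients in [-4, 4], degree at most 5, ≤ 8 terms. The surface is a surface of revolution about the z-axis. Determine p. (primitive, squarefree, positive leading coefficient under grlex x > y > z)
x^4 + 2*x^2*y^2 + y^4 - 3*x^2 - 3*y^2 + 2*z^2 + 1

First, degree: the shape is more complex than any degree-3 surface, so deg p = 4.
Then, symmetries: rotational symmetry about the z-axis ⇒ p depends on x, y only through x² + y².
Then, reading off the gridlines: the surface avoids every integer z-axis point in the box; a circular section at z = 0 has radius between 0 and 1.
Finally, together with the visible shape, these determine p as stated.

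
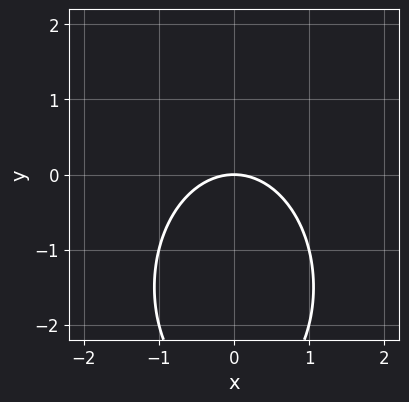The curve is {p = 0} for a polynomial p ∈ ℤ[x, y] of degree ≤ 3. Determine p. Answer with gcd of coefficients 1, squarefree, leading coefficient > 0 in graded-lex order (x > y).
2*x^2 + y^2 + 3*y

1. The degree is 2 — a generic line meets the curve in up to 2 points.
2. Symmetries: it's symmetric under x → −x, forcing even powers of x.
3. From the visible intercepts: one y-axis crossing is at y = 0; it meets the x-axis at x = 0 (among the integer gridlines).
4. Fitting integer coefficients to these (and the overall shape) gives p.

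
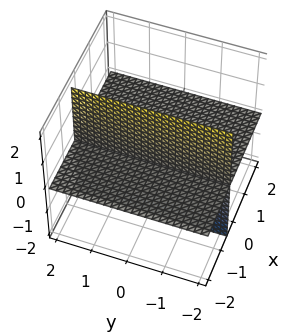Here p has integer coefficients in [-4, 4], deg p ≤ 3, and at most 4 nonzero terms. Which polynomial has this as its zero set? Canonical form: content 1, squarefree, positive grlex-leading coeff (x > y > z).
I count 2 distinct pieces.
Degree: the shape is more complex than any degree-1 surface, so deg p = 2.
Observable constraints: it crosses the z-axis at the gridline z = 0; the visible y-axis segment lies entirely on the surface; every point of the x-axis in the box is on the surface.
Assembling these constraints gives the stated polynomial.

2*x*z + z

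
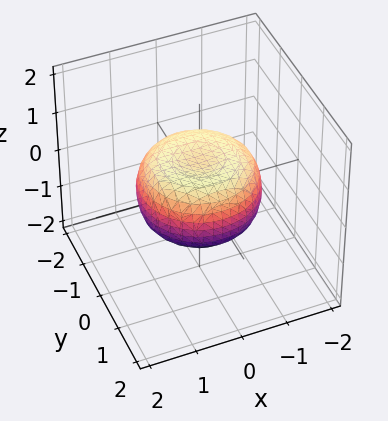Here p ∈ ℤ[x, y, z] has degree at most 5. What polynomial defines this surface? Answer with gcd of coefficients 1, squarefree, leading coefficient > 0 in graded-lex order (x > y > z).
x^4 + 2*x^2*y^2 + y^4 - x^2 - y^2 + 2*z^2 - 1

The degree is 4 — the shape is more complex than any degree-3 surface.
Symmetries: rotational symmetry about the z-axis ⇒ p depends on x, y only through x² + y².
Against the integer gridlines: a circular section at z = 0 has radius between 1 and 2.
Putting this together gives p.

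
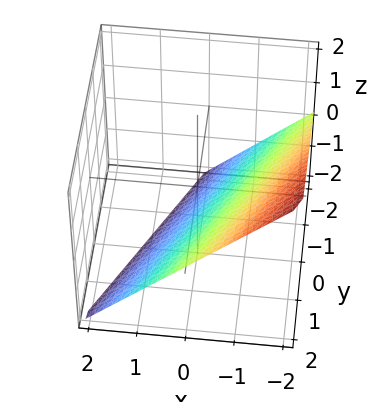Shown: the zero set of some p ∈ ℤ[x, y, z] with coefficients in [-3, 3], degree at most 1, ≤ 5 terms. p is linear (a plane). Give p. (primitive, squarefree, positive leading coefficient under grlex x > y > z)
2*x - y + 2*z + 2

1. deg p = 1. The surface is flat (a plane).
2. Against the integer gridlines: it meets the z-axis at z = -1 (among the integer gridlines); one y-axis crossing is at y = 2; it meets the x-axis at x = -1 (among the integer gridlines).
3. These observations pin down the coefficients.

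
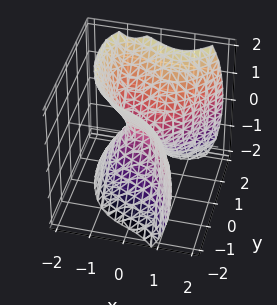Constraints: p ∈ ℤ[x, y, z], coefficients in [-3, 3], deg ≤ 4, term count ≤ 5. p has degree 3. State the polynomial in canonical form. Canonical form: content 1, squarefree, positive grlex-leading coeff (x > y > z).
(a) The degree is 3 — no degree-2 surface has this shape.
(b) Against the integer gridlines: one x-axis crossing is at x = 0; it crosses the y-axis at the gridline y = 0; it crosses the z-axis at the gridline z = 0.
(c) Together with the visible shape, these determine p as stated.

3*x^3 - 3*x*y - 3*y^2 + 2*z^2 + y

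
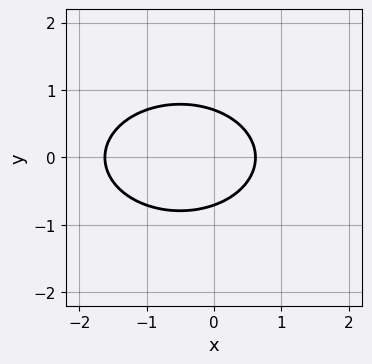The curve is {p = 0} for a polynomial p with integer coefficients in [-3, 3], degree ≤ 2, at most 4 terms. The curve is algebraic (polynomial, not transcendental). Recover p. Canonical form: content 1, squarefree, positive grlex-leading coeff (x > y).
x^2 + 2*y^2 + x - 1

The degree is 2 — a generic line meets the curve in up to 2 points.
Symmetries: the y ↦ −y reflection is a symmetry, so y appears only in even powers.
Fitting integer coefficients to these (and the overall shape) gives p.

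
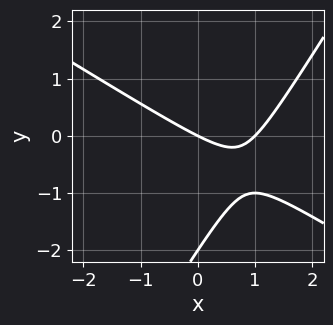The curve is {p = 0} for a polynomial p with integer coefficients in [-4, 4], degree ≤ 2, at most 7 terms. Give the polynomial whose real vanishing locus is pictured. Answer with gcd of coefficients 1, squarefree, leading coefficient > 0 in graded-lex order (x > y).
1. Degree: the shape is more complex than any degree-1 curve, so deg p = 2.
2. From the visible intercepts: among the integer gridlines, it crosses the x-axis at x ∈ {0, 1}; the y-axis gridline crossings are at y ∈ {-2, 0}.
3. Together with the visible shape, these determine p as stated.

x^2 + x*y - y^2 - x - 2*y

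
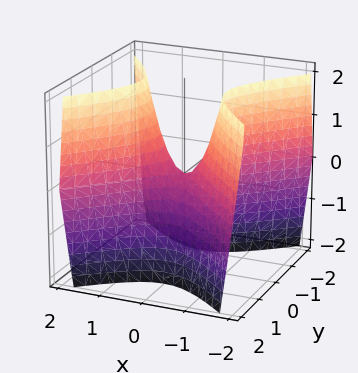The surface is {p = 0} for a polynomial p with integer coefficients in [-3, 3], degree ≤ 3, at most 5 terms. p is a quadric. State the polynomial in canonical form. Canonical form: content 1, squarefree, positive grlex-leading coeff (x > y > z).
(a) The degree is 2 — a hyperbolic paraboloid; a quadric.
(b) Symmetries: the y ↦ −y reflection is a symmetry, so y appears only in even powers; mirror symmetry x ↦ −x ⇒ only even powers of x.
(c) Observable constraints: it meets the y-axis at y = 0 (among the integer gridlines); one z-axis crossing is at z = 0; one x-axis crossing is at x = 0.
(d) Fitting integer coefficients to these (and the overall shape) gives p.

2*x^2 - 2*y^2 - z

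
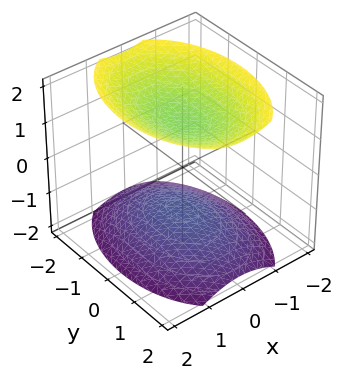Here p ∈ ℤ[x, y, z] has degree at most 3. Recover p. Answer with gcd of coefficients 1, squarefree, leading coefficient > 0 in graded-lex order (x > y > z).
2*x^2 + y^2 - 2*z^2 + 3

The picture has 2 separate pieces. Treating them together as one polynomial.
deg p = 2. Two sheets facing apart; a quadric.
Symmetries: the z ↦ −z reflection is a symmetry, so z appears only in even powers; it's symmetric under y → −y, forcing even powers of y; it's symmetric under x → −x, forcing even powers of x.
From the visible intercepts: the surface avoids every integer x-axis point in the box; it misses every integer gridline on the y-axis.
Together with the visible shape, these determine p as stated.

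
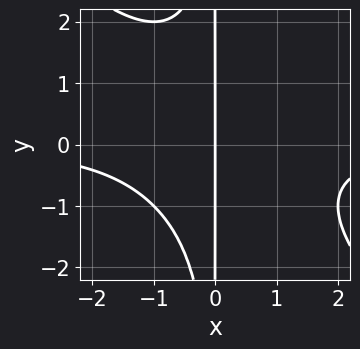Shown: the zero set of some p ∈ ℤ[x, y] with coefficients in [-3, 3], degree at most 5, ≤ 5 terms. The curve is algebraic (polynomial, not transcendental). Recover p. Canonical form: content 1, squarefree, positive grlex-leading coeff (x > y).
x^3*y + x^2*y^2 + 2*x

First, the degree is 4 — a generic line meets the curve in up to 4 points.
Next, from the visible intercepts: the visible y-axis segment lies entirely on the curve; it meets the x-axis at x = 0 (among the integer gridlines).
Finally, the integer polynomial consistent with all of this is the stated p.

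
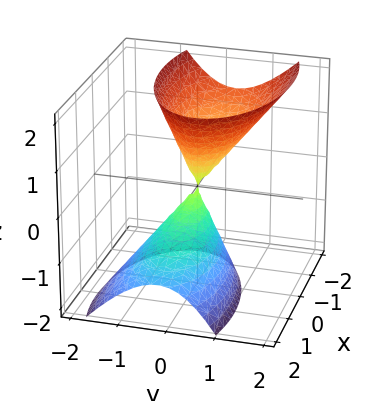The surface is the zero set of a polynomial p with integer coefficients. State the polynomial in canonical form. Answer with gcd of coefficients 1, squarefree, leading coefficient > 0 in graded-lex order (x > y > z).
x^2 + x*z + 3*y^2 - y*z - z^2

(a) The picture has 2 separate pieces. Treating them together as one polynomial.
(b) deg p = 2. No degree-1 surface has this shape.
(c) Reading off the gridlines: it meets the y-axis at y = 0 (among the integer gridlines); it crosses the z-axis at the gridline z = 0; one x-axis crossing is at x = 0.
(d) Assembling these constraints gives the stated polynomial.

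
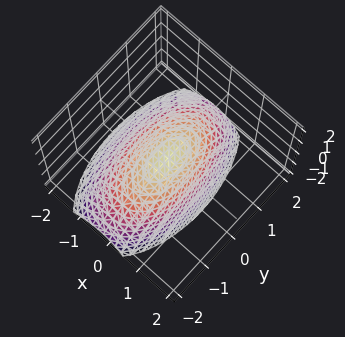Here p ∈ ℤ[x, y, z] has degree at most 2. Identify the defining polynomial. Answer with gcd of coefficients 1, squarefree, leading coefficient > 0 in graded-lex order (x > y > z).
3*x^2 - x*z + y^2 + 3*z

First, the degree is 2 — no degree-1 surface has this shape.
Next, against the integer gridlines: it meets the y-axis at y = 0 (among the integer gridlines); one x-axis crossing is at x = 0.
Finally, solving for integer coefficients yields p as stated.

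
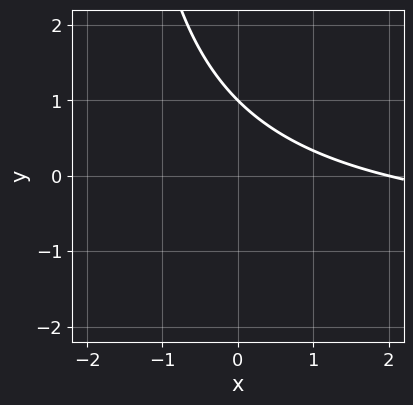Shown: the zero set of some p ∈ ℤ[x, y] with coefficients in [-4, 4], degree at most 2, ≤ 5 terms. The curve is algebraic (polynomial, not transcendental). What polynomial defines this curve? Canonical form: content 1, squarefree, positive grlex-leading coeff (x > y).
x*y + x + 2*y - 2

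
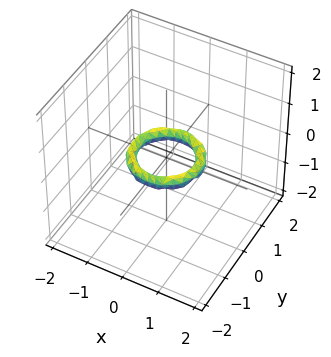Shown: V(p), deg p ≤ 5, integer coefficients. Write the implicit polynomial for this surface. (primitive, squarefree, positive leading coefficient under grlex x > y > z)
2*x^4 + 4*x^2*y^2 + 2*y^4 - 3*x^2 - 3*y^2 + 3*z^2 + 1

First, deg p = 4.
Then, symmetry: every cross-section ⟂ z is a circle, so x, y appear only via x² + y².
Then, checking where it meets the axes: the x-axis gridline crossings are at x ∈ {-1, 1}; a circular section at z = 0 has radius between 0 and 1.
Finally, assembling these constraints gives the stated polynomial.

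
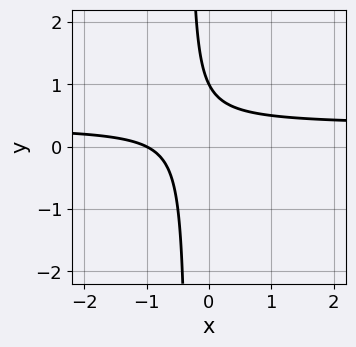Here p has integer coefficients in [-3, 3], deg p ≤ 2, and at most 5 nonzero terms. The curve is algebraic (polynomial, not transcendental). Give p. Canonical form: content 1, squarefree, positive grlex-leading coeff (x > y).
The degree is 2 — a generic line meets the curve in up to 2 points.
Against the integer gridlines: it meets the y-axis at y = 1 (among the integer gridlines); it crosses the x-axis at the gridline x = -1.
Matching integer coefficients to the picture gives p.

3*x*y - x + y - 1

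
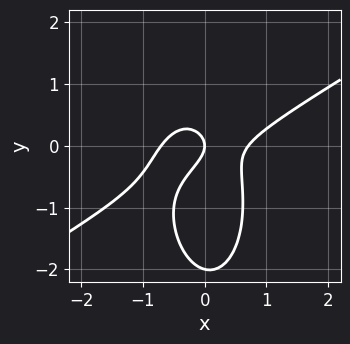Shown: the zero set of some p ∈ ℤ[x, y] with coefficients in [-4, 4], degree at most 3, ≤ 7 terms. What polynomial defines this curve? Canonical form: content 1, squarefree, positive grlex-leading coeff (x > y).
2*x^3 - 3*x^2*y - y^3 - 2*y^2 - x

(a) The degree is 3 — a generic line meets the curve in up to 3 points.
(b) Observable constraints: among the integer gridlines, it crosses the y-axis at y ∈ {-2, 0}; it meets the x-axis at x = 0 (among the integer gridlines).
(c) Together with the visible shape, these determine p as stated.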